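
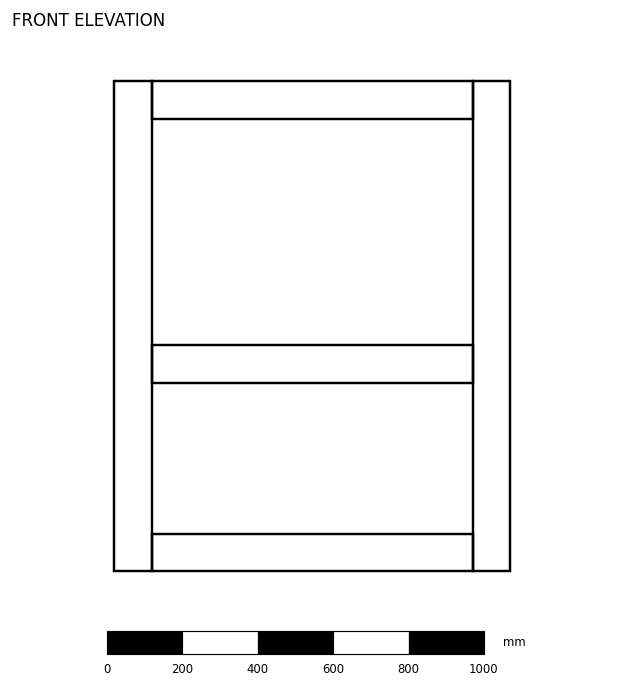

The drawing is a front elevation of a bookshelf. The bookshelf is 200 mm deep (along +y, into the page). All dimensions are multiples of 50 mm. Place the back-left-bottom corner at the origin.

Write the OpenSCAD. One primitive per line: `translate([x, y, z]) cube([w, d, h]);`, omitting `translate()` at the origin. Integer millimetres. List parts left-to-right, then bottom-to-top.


cube([100, 200, 1300]);
translate([100, 0, 0]) cube([850, 200, 100]);
translate([100, 0, 500]) cube([850, 200, 100]);
translate([100, 0, 1200]) cube([850, 200, 100]);
translate([950, 0, 0]) cube([100, 200, 1300]);


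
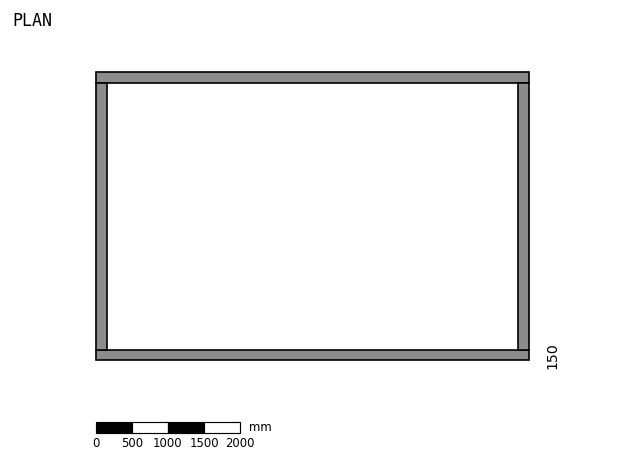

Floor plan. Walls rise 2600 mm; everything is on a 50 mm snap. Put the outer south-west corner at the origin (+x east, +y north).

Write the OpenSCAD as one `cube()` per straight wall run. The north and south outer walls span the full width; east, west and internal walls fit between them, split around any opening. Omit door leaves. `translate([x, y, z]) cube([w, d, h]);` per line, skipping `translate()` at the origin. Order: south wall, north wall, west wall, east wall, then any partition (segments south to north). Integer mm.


cube([6000, 150, 2600]);
translate([0, 3850, 0]) cube([6000, 150, 2600]);
translate([0, 150, 0]) cube([150, 3700, 2600]);
translate([5850, 150, 0]) cube([150, 3700, 2600]);


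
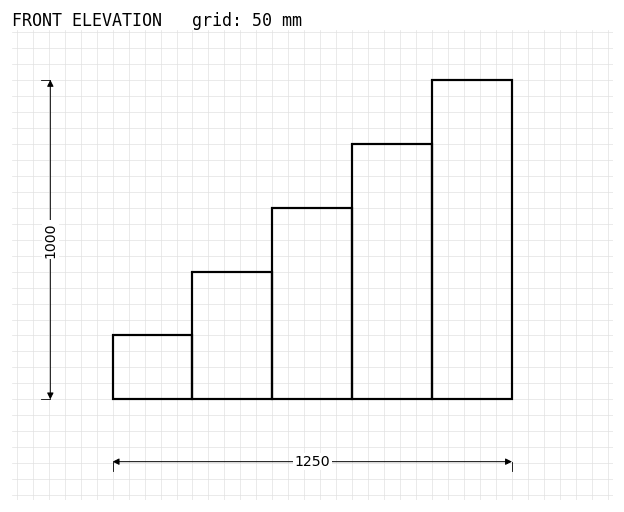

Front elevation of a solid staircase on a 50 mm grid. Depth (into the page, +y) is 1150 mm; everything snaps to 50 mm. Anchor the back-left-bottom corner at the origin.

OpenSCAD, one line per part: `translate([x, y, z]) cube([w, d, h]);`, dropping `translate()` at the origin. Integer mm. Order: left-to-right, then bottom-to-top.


cube([250, 1150, 200]);
translate([250, 0, 0]) cube([250, 1150, 400]);
translate([500, 0, 0]) cube([250, 1150, 600]);
translate([750, 0, 0]) cube([250, 1150, 800]);
translate([1000, 0, 0]) cube([250, 1150, 1000]);


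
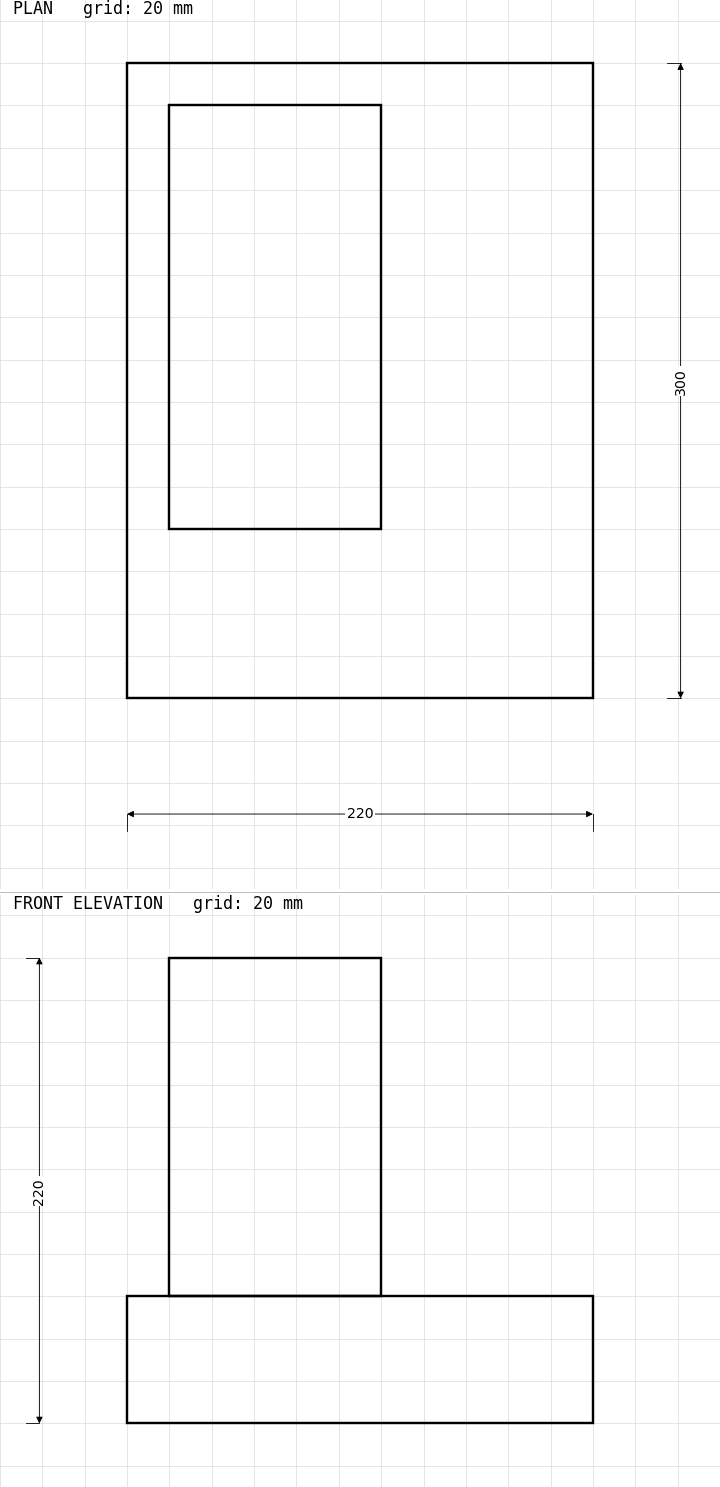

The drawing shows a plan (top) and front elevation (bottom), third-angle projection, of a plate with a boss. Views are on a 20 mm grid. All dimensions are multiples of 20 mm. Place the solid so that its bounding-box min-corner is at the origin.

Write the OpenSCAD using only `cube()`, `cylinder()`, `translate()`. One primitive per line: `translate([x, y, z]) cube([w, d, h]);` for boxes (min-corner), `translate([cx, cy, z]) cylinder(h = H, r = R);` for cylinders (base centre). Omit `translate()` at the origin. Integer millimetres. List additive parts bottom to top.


cube([220, 300, 60]);
translate([20, 80, 60]) cube([100, 200, 160]);


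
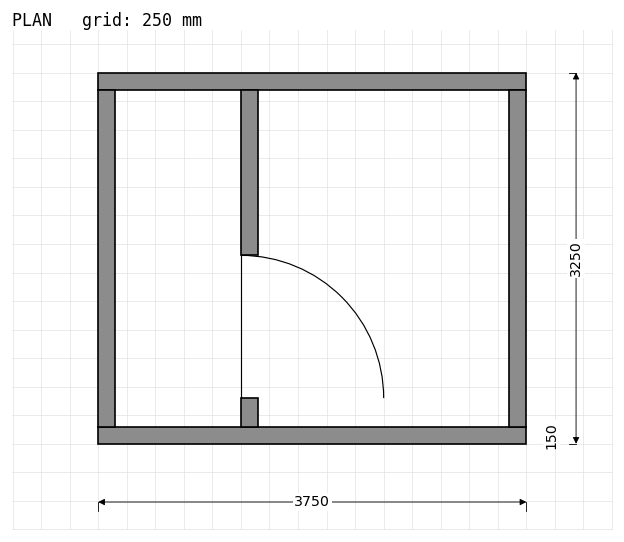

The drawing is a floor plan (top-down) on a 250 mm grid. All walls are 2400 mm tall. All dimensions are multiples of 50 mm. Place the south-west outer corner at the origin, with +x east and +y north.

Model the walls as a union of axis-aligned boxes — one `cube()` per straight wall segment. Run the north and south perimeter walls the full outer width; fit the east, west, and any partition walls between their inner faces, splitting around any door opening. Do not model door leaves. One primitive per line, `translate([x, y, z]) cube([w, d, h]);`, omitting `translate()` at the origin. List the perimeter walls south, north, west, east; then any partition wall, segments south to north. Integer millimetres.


cube([3750, 150, 2400]);
translate([0, 3100, 0]) cube([3750, 150, 2400]);
translate([0, 150, 0]) cube([150, 2950, 2400]);
translate([3600, 150, 0]) cube([150, 2950, 2400]);
translate([1250, 150, 0]) cube([150, 250, 2400]);
translate([1250, 1650, 0]) cube([150, 1450, 2400]);


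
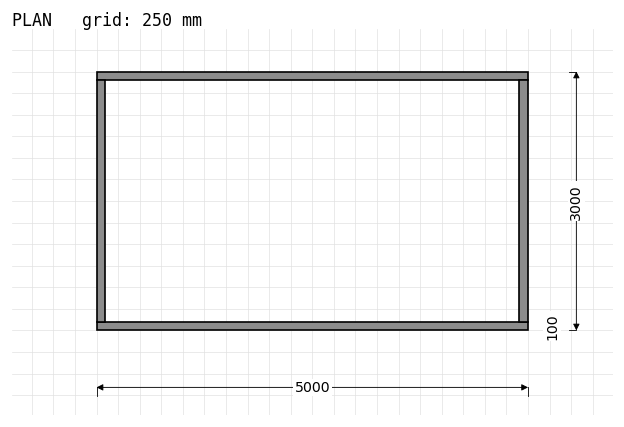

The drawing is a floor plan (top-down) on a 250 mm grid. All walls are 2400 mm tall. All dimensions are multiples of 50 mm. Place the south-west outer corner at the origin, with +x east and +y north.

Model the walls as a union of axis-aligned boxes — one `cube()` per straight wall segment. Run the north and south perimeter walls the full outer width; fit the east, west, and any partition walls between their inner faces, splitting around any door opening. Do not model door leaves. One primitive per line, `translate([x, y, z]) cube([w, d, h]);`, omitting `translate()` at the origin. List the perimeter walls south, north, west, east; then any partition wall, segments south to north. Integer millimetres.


cube([5000, 100, 2400]);
translate([0, 2900, 0]) cube([5000, 100, 2400]);
translate([0, 100, 0]) cube([100, 2800, 2400]);
translate([4900, 100, 0]) cube([100, 2800, 2400]);


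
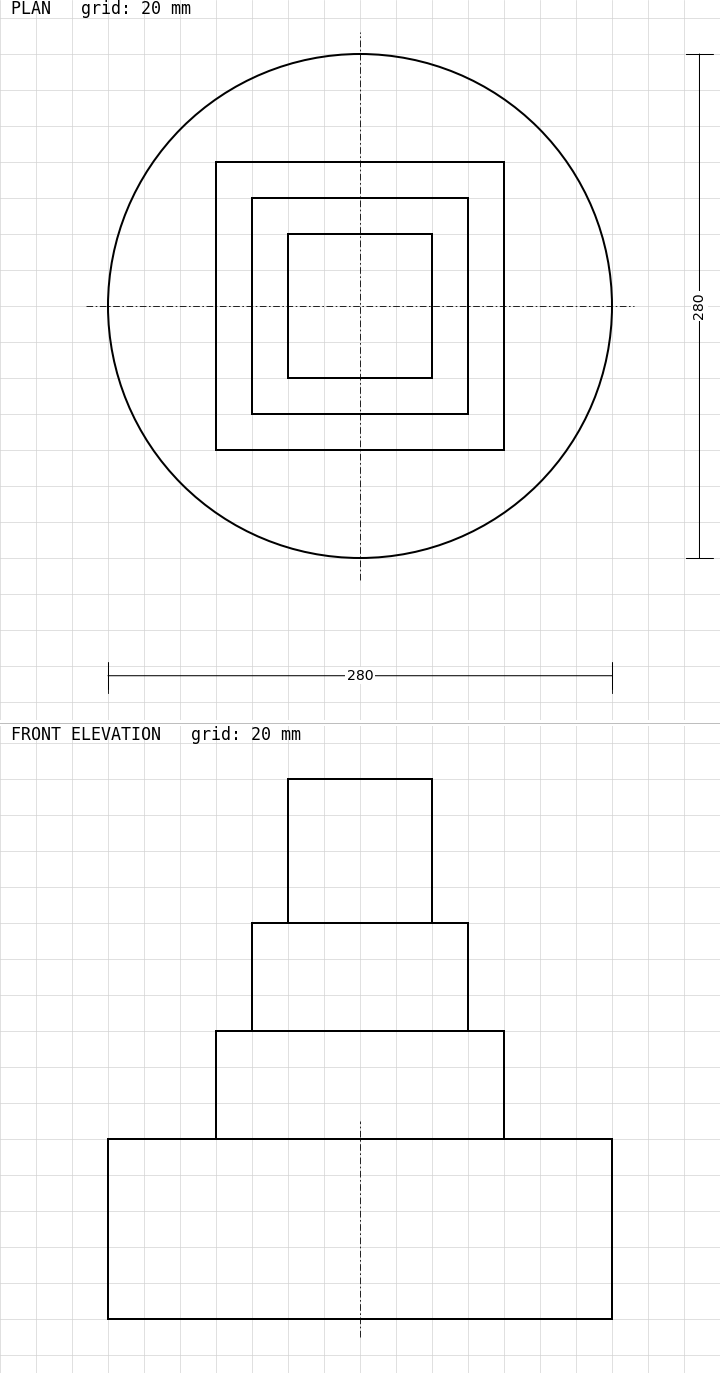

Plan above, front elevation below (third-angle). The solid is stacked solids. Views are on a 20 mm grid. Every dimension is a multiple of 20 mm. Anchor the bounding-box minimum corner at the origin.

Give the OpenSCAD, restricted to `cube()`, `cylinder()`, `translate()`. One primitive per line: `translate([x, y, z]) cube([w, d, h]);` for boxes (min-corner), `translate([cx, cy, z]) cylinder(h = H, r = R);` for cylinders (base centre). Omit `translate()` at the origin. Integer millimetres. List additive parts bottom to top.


translate([140, 140, 0]) cylinder(h = 100, r = 140);
translate([60, 60, 100]) cube([160, 160, 60]);
translate([80, 80, 160]) cube([120, 120, 60]);
translate([100, 100, 220]) cube([80, 80, 80]);


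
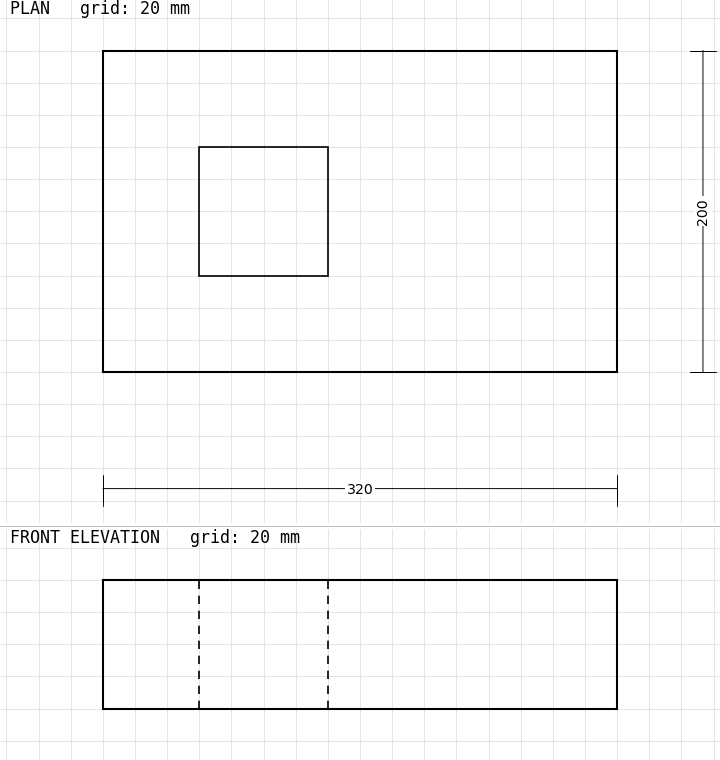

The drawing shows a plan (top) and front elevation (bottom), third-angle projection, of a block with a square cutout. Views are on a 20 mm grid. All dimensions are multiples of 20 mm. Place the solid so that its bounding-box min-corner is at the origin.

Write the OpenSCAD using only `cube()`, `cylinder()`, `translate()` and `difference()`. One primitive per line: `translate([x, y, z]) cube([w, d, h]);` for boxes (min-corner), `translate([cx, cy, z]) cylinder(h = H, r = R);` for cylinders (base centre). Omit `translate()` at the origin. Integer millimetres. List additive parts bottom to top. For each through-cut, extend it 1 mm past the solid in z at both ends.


difference() {
  cube([320, 200, 80]);
  translate([60, 60, -1]) cube([80, 80, 82]);
}


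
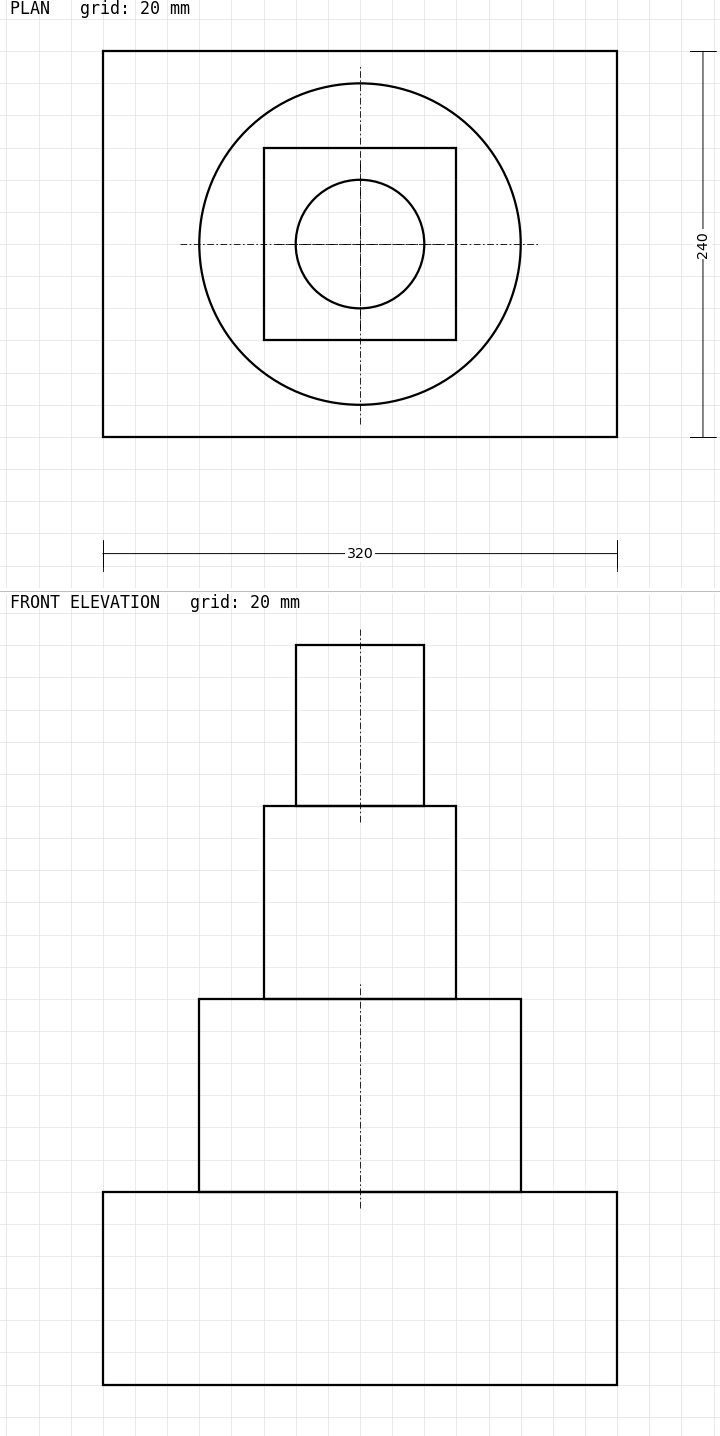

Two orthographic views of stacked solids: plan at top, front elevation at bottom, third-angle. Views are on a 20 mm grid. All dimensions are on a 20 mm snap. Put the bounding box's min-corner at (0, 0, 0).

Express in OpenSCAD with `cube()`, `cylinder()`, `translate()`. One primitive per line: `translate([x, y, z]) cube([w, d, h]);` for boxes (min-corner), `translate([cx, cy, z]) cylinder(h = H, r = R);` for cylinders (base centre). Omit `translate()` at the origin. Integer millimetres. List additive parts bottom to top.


cube([320, 240, 120]);
translate([160, 120, 120]) cylinder(h = 120, r = 100);
translate([100, 60, 240]) cube([120, 120, 120]);
translate([160, 120, 360]) cylinder(h = 100, r = 40);


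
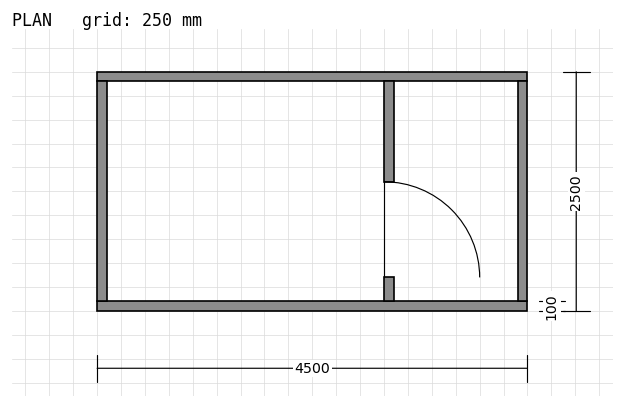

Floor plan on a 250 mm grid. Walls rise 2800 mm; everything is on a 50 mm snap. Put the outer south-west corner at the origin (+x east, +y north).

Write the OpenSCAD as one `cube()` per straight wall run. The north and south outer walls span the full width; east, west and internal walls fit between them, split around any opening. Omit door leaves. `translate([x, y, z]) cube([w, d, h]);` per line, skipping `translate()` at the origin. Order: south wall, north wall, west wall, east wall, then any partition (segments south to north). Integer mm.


cube([4500, 100, 2800]);
translate([0, 2400, 0]) cube([4500, 100, 2800]);
translate([0, 100, 0]) cube([100, 2300, 2800]);
translate([4400, 100, 0]) cube([100, 2300, 2800]);
translate([3000, 100, 0]) cube([100, 250, 2800]);
translate([3000, 1350, 0]) cube([100, 1050, 2800]);


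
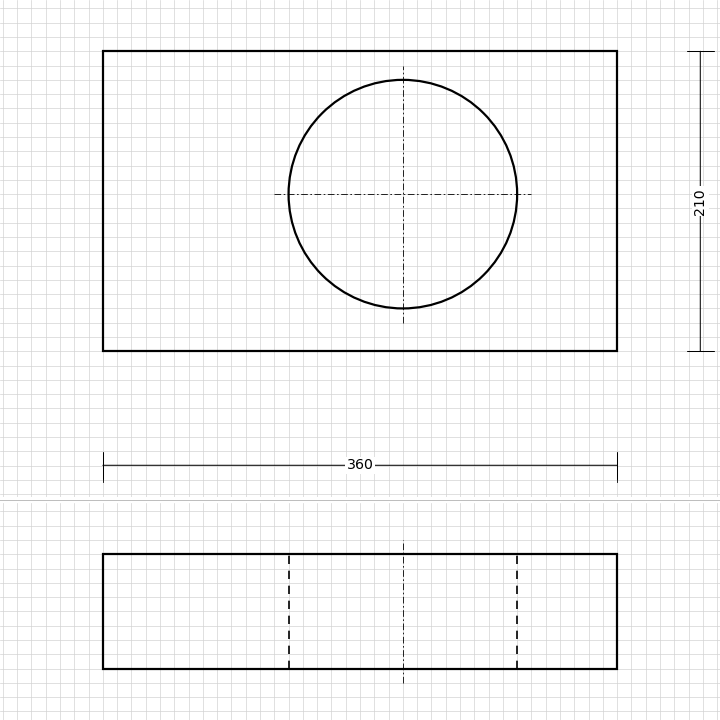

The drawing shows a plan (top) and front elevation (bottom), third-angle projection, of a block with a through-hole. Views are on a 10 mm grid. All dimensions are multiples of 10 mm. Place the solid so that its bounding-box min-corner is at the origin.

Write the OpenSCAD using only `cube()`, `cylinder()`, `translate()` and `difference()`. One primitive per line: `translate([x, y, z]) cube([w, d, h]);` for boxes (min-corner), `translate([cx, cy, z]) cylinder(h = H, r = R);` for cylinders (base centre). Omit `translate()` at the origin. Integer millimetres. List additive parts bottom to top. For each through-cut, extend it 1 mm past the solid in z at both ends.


difference() {
  cube([360, 210, 80]);
  translate([210, 110, -1]) cylinder(h = 82, r = 80);
}


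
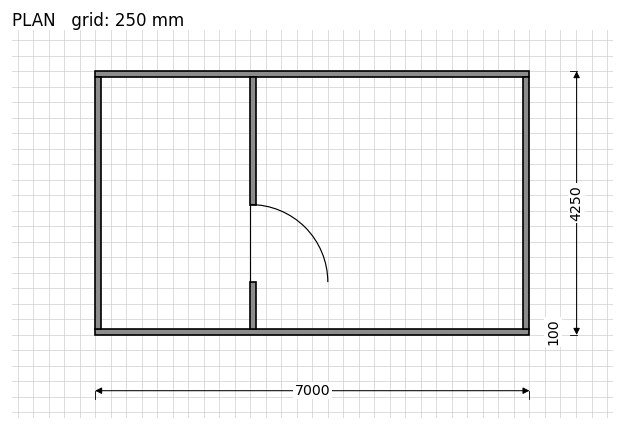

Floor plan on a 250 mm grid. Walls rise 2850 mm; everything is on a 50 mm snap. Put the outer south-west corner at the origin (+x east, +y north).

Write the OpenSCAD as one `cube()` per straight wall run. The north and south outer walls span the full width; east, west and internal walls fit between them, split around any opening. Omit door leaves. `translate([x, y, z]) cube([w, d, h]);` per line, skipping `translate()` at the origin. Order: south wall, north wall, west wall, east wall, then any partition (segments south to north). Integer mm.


cube([7000, 100, 2850]);
translate([0, 4150, 0]) cube([7000, 100, 2850]);
translate([0, 100, 0]) cube([100, 4050, 2850]);
translate([6900, 100, 0]) cube([100, 4050, 2850]);
translate([2500, 100, 0]) cube([100, 750, 2850]);
translate([2500, 2100, 0]) cube([100, 2050, 2850]);


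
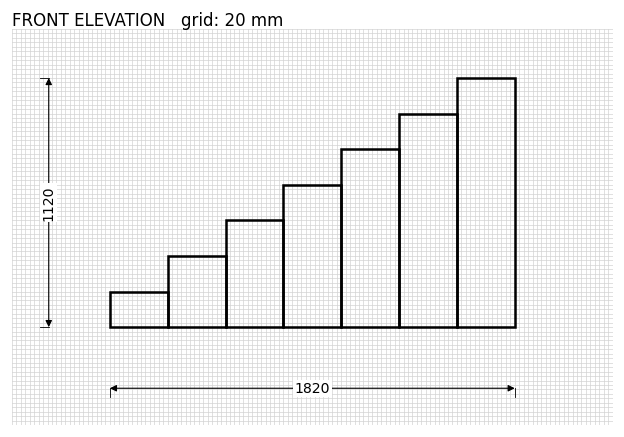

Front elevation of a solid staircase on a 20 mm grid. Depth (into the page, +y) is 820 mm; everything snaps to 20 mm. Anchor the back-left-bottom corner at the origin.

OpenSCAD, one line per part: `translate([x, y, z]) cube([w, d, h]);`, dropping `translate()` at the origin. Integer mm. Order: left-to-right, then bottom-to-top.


cube([260, 820, 160]);
translate([260, 0, 0]) cube([260, 820, 320]);
translate([520, 0, 0]) cube([260, 820, 480]);
translate([780, 0, 0]) cube([260, 820, 640]);
translate([1040, 0, 0]) cube([260, 820, 800]);
translate([1300, 0, 0]) cube([260, 820, 960]);
translate([1560, 0, 0]) cube([260, 820, 1120]);


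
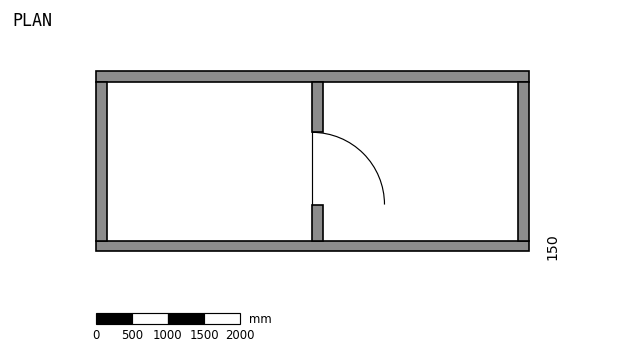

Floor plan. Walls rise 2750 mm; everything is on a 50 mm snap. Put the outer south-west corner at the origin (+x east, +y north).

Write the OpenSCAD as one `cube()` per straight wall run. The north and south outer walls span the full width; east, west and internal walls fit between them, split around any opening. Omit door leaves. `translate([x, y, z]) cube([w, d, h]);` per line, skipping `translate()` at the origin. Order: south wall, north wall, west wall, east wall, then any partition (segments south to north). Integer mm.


cube([6000, 150, 2750]);
translate([0, 2350, 0]) cube([6000, 150, 2750]);
translate([0, 150, 0]) cube([150, 2200, 2750]);
translate([5850, 150, 0]) cube([150, 2200, 2750]);
translate([3000, 150, 0]) cube([150, 500, 2750]);
translate([3000, 1650, 0]) cube([150, 700, 2750]);


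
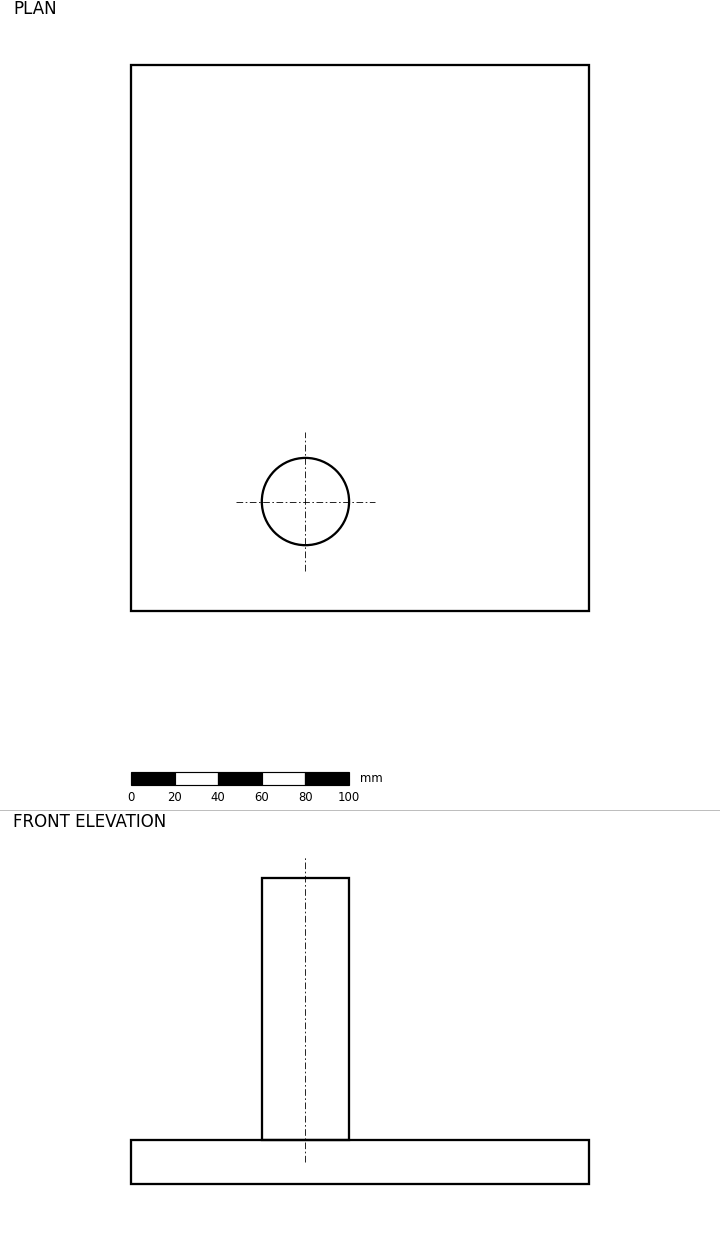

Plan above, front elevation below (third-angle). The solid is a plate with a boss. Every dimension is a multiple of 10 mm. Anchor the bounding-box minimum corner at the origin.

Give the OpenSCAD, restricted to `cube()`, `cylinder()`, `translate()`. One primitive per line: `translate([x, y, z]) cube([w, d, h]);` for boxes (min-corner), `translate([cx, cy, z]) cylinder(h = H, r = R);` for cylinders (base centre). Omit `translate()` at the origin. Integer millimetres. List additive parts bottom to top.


cube([210, 250, 20]);
translate([80, 50, 20]) cylinder(h = 120, r = 20);


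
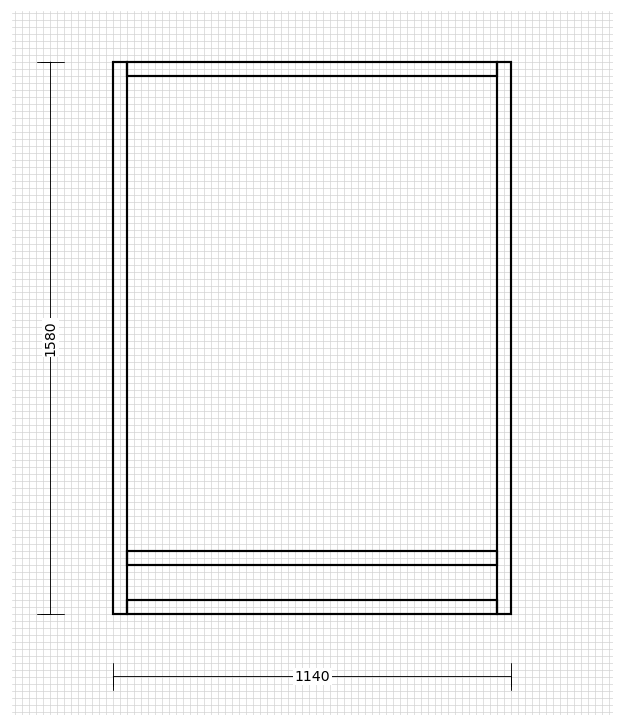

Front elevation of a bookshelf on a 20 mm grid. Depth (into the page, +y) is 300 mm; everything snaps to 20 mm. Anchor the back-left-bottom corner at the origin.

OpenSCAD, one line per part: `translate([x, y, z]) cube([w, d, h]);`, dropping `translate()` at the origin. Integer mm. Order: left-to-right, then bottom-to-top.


cube([40, 300, 1580]);
translate([40, 0, 0]) cube([1060, 300, 40]);
translate([40, 0, 140]) cube([1060, 300, 40]);
translate([40, 0, 1540]) cube([1060, 300, 40]);
translate([1100, 0, 0]) cube([40, 300, 1580]);


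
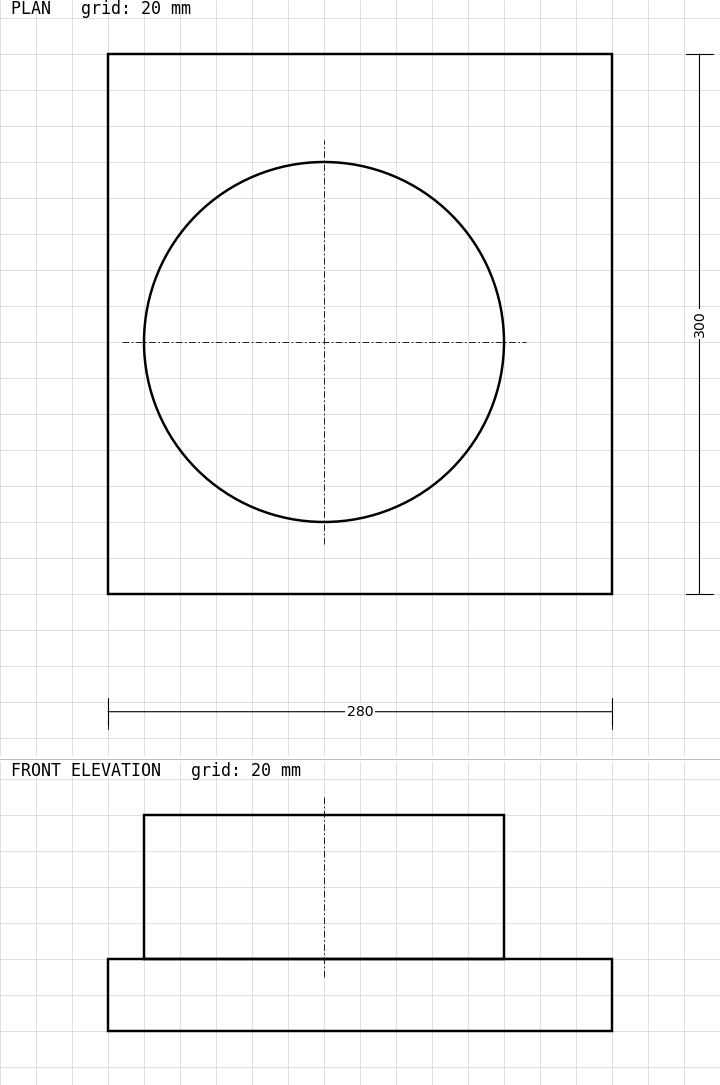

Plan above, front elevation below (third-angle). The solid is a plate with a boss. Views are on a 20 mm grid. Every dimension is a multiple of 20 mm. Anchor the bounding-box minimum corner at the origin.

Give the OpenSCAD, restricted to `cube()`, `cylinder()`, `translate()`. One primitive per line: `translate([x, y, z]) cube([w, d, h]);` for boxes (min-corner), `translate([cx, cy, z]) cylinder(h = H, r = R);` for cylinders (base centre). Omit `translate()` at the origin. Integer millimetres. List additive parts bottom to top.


cube([280, 300, 40]);
translate([120, 140, 40]) cylinder(h = 80, r = 100);


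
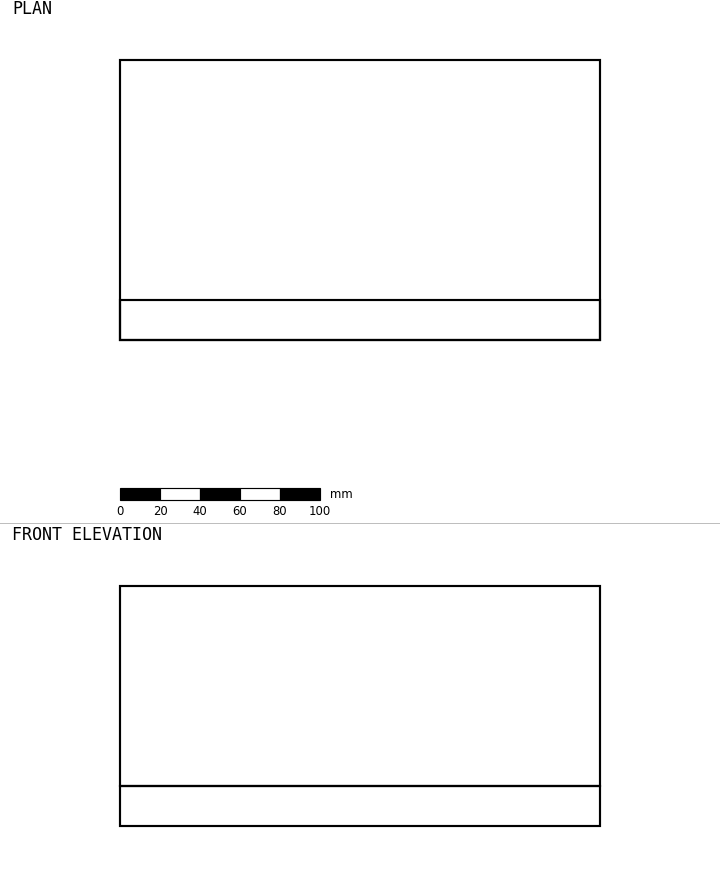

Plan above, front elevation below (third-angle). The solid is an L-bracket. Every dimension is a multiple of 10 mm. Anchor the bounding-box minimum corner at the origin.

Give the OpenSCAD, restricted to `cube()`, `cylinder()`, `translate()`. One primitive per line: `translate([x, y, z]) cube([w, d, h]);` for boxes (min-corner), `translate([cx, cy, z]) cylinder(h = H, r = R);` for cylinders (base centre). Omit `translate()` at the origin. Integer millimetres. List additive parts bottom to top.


cube([240, 140, 20]);
translate([0, 0, 20]) cube([240, 20, 100]);


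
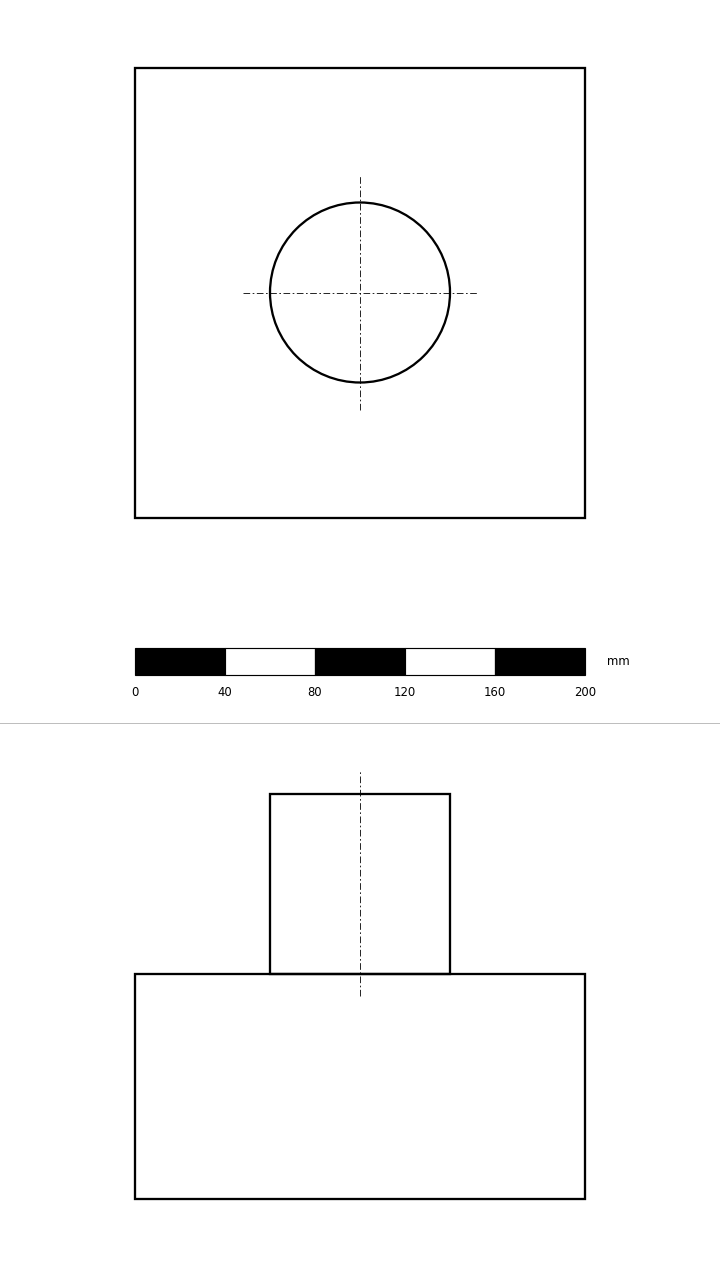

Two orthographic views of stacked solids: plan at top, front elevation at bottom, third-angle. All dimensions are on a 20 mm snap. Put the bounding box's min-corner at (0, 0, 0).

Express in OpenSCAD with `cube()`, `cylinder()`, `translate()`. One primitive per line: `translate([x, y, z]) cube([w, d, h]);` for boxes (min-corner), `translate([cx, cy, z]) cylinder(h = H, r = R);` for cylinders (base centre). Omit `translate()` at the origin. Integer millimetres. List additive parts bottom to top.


cube([200, 200, 100]);
translate([100, 100, 100]) cylinder(h = 80, r = 40);


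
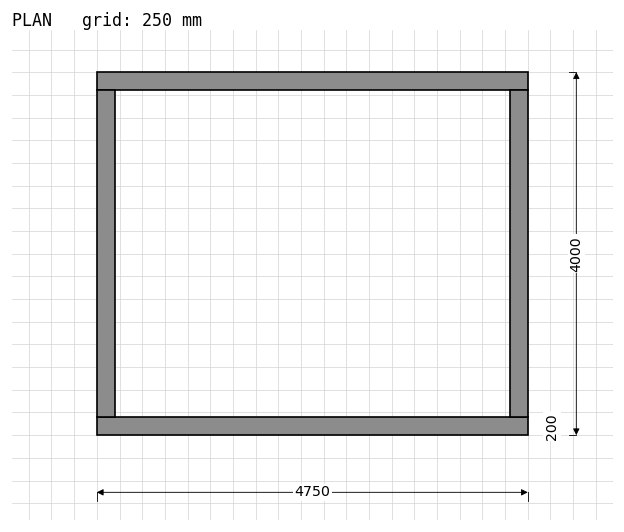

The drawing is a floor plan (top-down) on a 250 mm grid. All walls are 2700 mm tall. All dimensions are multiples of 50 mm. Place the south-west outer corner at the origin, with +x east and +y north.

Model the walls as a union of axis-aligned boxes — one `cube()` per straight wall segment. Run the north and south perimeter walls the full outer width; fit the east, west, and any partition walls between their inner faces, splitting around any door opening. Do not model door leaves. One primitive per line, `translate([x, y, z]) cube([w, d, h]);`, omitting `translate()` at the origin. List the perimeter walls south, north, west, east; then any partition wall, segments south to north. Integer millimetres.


cube([4750, 200, 2700]);
translate([0, 3800, 0]) cube([4750, 200, 2700]);
translate([0, 200, 0]) cube([200, 3600, 2700]);
translate([4550, 200, 0]) cube([200, 3600, 2700]);


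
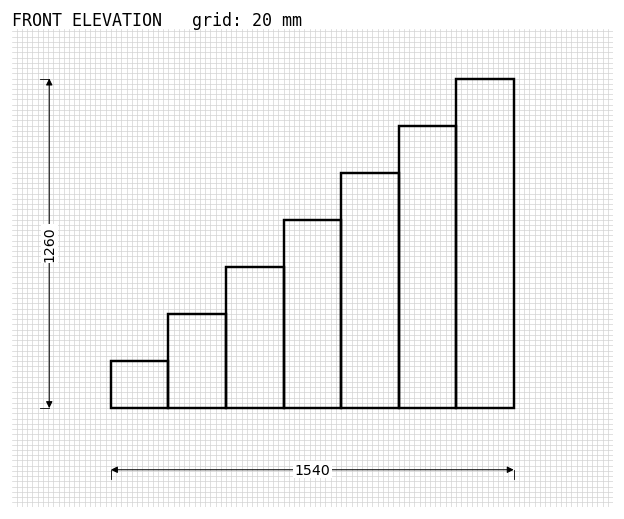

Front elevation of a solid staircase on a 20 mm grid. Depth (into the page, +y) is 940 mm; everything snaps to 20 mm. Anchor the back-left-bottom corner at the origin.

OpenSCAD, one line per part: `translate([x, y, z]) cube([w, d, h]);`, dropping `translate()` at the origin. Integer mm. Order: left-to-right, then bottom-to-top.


cube([220, 940, 180]);
translate([220, 0, 0]) cube([220, 940, 360]);
translate([440, 0, 0]) cube([220, 940, 540]);
translate([660, 0, 0]) cube([220, 940, 720]);
translate([880, 0, 0]) cube([220, 940, 900]);
translate([1100, 0, 0]) cube([220, 940, 1080]);
translate([1320, 0, 0]) cube([220, 940, 1260]);


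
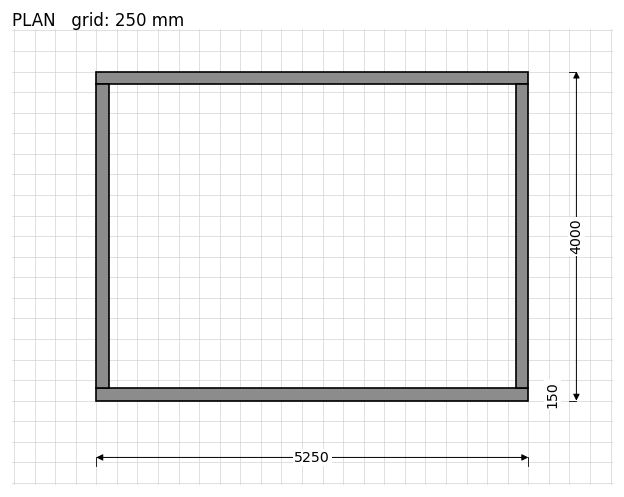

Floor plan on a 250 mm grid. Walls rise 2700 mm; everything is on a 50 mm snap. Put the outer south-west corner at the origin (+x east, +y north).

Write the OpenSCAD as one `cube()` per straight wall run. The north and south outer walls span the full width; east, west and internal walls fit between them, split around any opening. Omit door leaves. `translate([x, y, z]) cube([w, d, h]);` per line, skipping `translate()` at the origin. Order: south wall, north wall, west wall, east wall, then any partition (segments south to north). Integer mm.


cube([5250, 150, 2700]);
translate([0, 3850, 0]) cube([5250, 150, 2700]);
translate([0, 150, 0]) cube([150, 3700, 2700]);
translate([5100, 150, 0]) cube([150, 3700, 2700]);


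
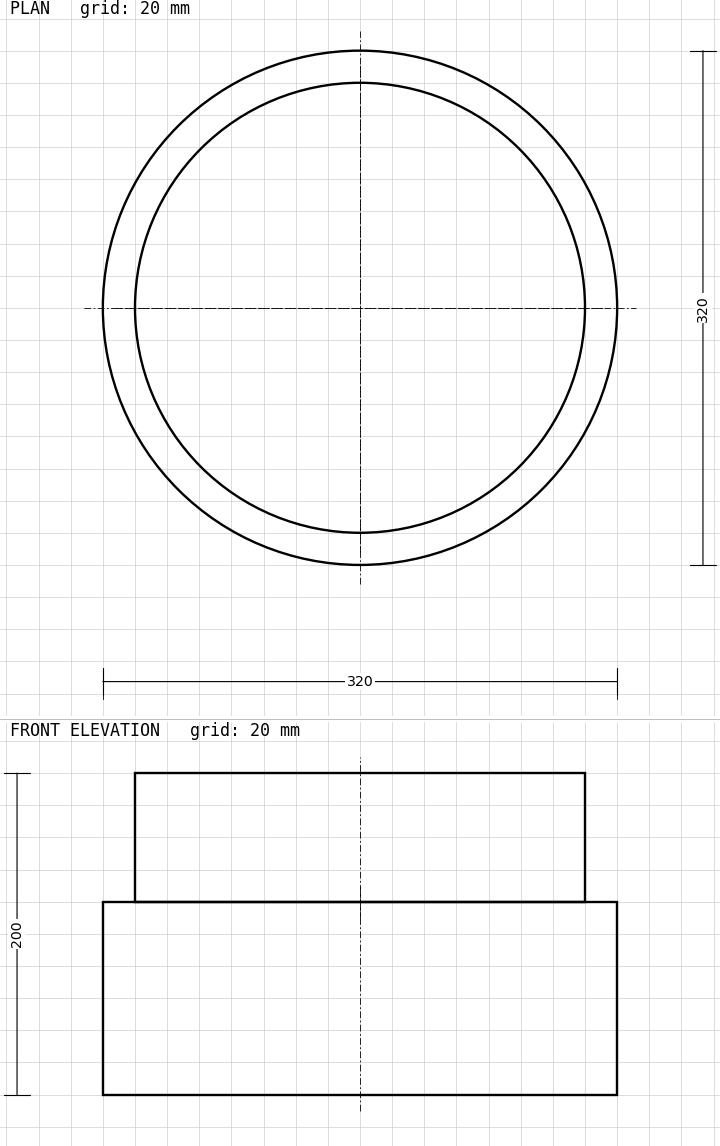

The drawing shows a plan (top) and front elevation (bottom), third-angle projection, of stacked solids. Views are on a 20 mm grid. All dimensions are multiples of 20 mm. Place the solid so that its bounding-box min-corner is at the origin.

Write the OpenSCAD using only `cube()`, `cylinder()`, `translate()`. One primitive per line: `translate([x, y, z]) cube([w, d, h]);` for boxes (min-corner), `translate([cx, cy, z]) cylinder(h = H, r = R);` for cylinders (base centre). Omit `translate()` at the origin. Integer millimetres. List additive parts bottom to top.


translate([160, 160, 0]) cylinder(h = 120, r = 160);
translate([160, 160, 120]) cylinder(h = 80, r = 140);


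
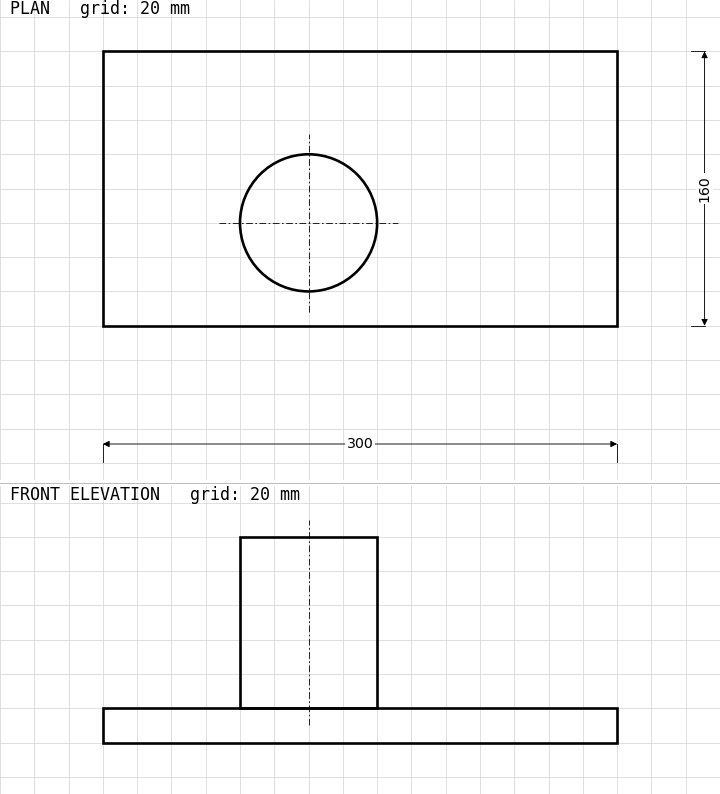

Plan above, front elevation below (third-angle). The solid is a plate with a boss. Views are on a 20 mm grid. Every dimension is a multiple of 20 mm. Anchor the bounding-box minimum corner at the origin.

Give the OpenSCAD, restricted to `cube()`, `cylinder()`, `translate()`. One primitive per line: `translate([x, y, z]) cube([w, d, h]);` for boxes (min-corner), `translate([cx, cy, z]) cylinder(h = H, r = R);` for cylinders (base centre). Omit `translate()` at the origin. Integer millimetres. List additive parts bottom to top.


cube([300, 160, 20]);
translate([120, 60, 20]) cylinder(h = 100, r = 40);


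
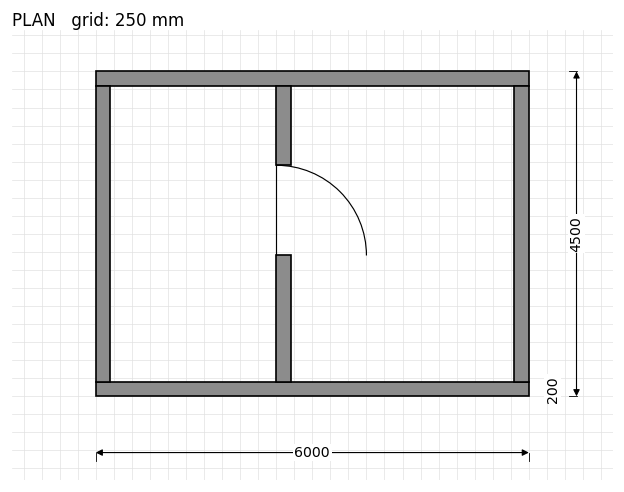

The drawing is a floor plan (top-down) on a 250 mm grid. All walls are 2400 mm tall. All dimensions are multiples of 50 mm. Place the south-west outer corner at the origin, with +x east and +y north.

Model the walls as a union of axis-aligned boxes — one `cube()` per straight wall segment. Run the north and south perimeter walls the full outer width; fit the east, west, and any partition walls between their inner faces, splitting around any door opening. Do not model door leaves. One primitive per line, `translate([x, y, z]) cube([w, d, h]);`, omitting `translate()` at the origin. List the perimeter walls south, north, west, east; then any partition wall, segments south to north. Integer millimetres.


cube([6000, 200, 2400]);
translate([0, 4300, 0]) cube([6000, 200, 2400]);
translate([0, 200, 0]) cube([200, 4100, 2400]);
translate([5800, 200, 0]) cube([200, 4100, 2400]);
translate([2500, 200, 0]) cube([200, 1750, 2400]);
translate([2500, 3200, 0]) cube([200, 1100, 2400]);


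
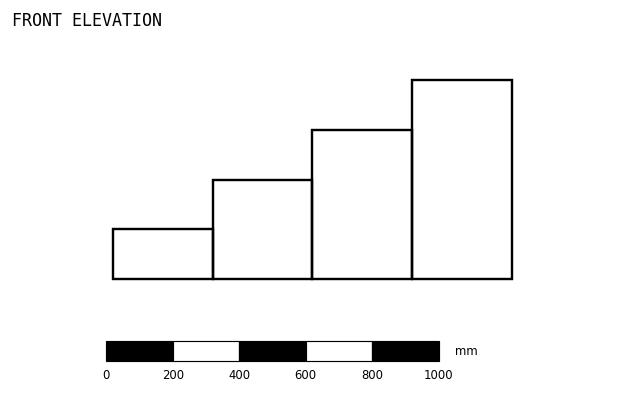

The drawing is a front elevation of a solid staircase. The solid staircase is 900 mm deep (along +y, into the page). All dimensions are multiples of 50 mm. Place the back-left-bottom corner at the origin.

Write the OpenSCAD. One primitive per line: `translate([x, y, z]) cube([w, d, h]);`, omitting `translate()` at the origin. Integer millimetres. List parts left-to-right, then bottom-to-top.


cube([300, 900, 150]);
translate([300, 0, 0]) cube([300, 900, 300]);
translate([600, 0, 0]) cube([300, 900, 450]);
translate([900, 0, 0]) cube([300, 900, 600]);


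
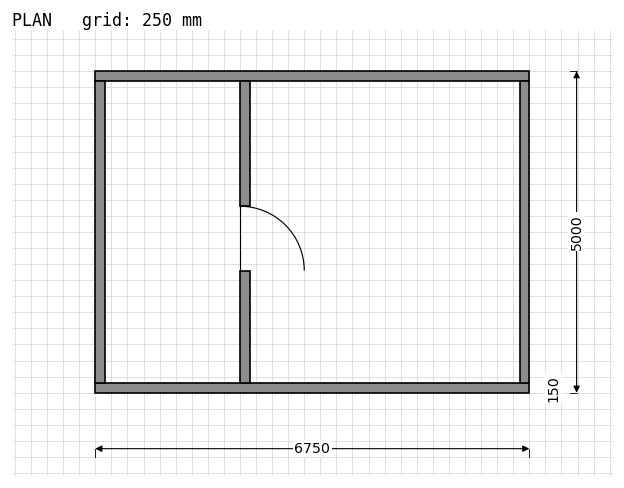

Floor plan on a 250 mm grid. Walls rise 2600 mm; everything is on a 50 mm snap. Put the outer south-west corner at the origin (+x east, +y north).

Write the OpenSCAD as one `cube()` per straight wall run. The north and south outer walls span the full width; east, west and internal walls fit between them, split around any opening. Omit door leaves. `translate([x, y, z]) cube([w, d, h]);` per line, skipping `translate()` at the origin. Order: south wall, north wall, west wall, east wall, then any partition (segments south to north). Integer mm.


cube([6750, 150, 2600]);
translate([0, 4850, 0]) cube([6750, 150, 2600]);
translate([0, 150, 0]) cube([150, 4700, 2600]);
translate([6600, 150, 0]) cube([150, 4700, 2600]);
translate([2250, 150, 0]) cube([150, 1750, 2600]);
translate([2250, 2900, 0]) cube([150, 1950, 2600]);


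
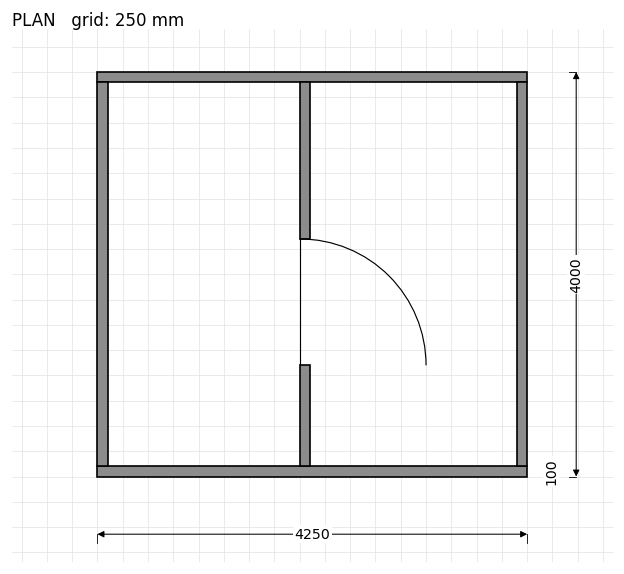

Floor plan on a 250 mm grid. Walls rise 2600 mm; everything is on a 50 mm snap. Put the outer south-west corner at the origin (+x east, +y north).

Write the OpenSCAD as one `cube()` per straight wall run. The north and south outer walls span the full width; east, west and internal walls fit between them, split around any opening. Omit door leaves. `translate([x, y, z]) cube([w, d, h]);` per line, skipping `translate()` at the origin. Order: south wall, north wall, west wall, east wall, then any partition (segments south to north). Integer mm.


cube([4250, 100, 2600]);
translate([0, 3900, 0]) cube([4250, 100, 2600]);
translate([0, 100, 0]) cube([100, 3800, 2600]);
translate([4150, 100, 0]) cube([100, 3800, 2600]);
translate([2000, 100, 0]) cube([100, 1000, 2600]);
translate([2000, 2350, 0]) cube([100, 1550, 2600]);


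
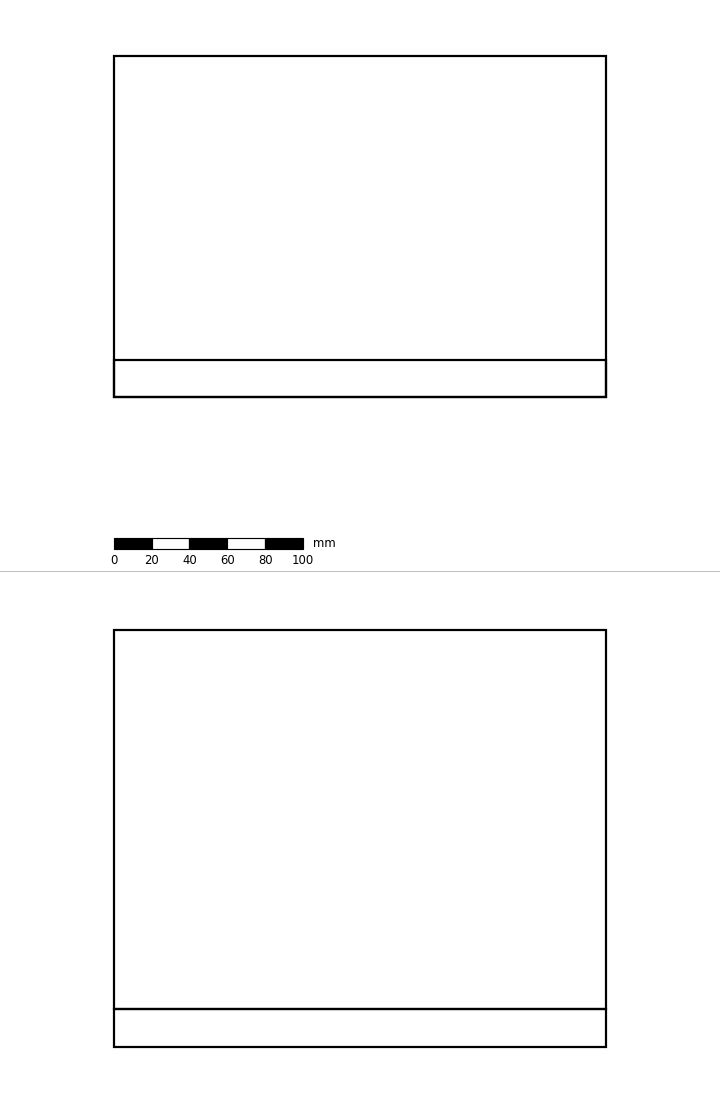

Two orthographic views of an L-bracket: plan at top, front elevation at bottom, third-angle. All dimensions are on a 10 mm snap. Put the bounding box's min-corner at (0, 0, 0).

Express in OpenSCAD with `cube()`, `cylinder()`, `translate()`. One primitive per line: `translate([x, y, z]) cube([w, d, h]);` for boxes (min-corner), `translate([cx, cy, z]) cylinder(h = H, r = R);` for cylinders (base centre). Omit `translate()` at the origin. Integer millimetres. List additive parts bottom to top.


cube([260, 180, 20]);
translate([0, 0, 20]) cube([260, 20, 200]);


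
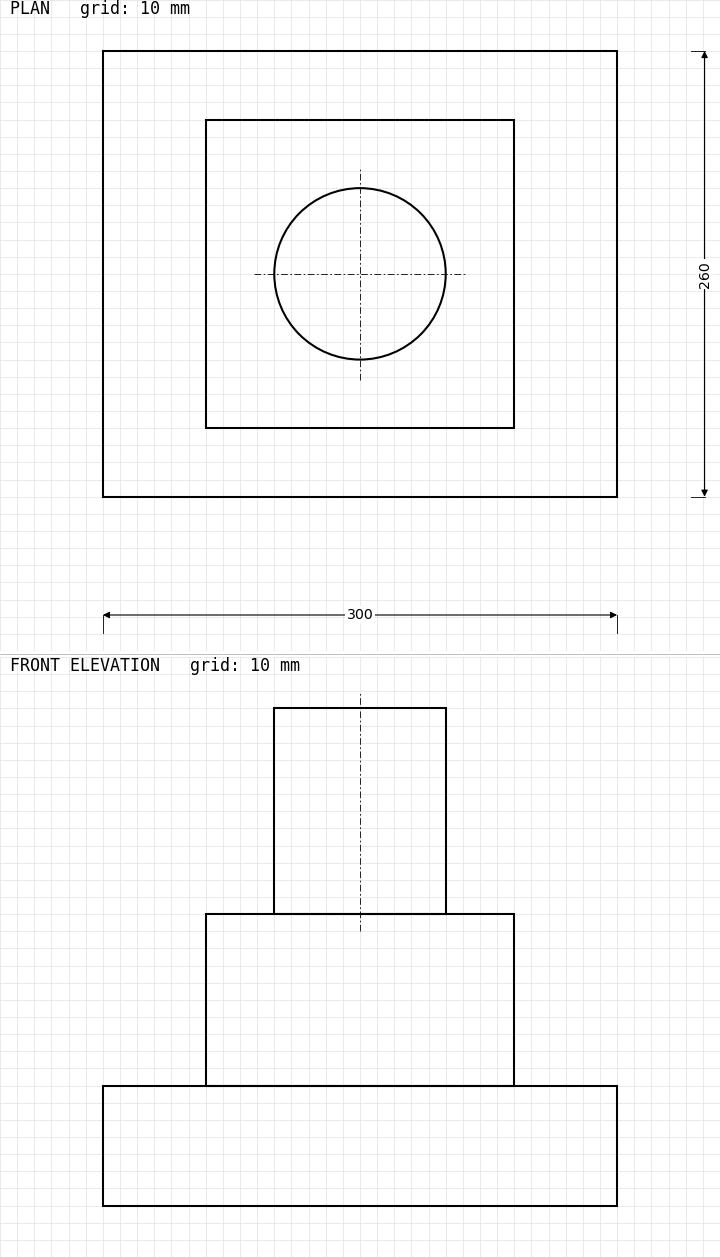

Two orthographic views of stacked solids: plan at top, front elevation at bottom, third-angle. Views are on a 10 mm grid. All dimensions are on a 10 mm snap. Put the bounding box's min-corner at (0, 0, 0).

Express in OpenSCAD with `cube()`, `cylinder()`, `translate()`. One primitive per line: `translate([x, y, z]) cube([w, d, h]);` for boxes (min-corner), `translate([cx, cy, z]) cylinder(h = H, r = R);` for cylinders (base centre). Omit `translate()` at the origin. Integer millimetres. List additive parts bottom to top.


cube([300, 260, 70]);
translate([60, 40, 70]) cube([180, 180, 100]);
translate([150, 130, 170]) cylinder(h = 120, r = 50);


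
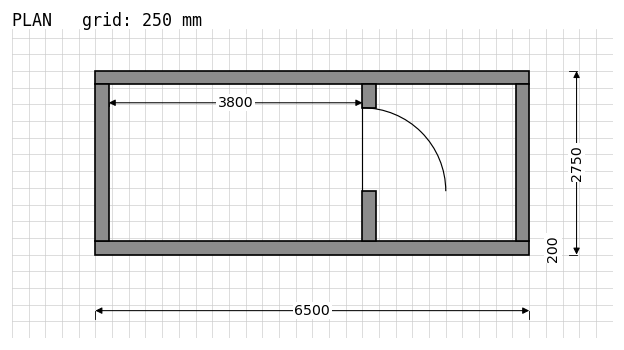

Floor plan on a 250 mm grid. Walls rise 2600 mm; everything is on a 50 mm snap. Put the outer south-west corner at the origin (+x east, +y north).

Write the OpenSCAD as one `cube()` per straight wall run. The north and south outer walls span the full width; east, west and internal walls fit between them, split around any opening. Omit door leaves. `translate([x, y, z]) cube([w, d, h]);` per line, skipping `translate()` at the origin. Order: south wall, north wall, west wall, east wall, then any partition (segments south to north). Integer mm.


cube([6500, 200, 2600]);
translate([0, 2550, 0]) cube([6500, 200, 2600]);
translate([0, 200, 0]) cube([200, 2350, 2600]);
translate([6300, 200, 0]) cube([200, 2350, 2600]);
translate([4000, 200, 0]) cube([200, 750, 2600]);
translate([4000, 2200, 0]) cube([200, 350, 2600]);


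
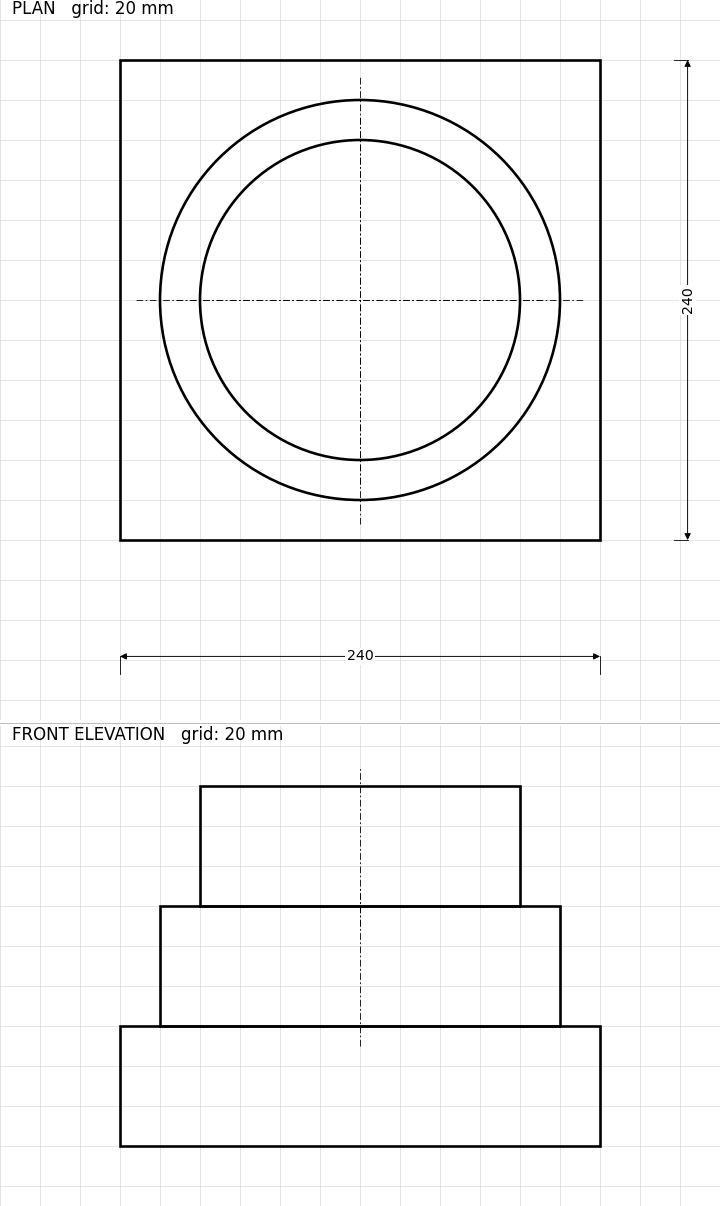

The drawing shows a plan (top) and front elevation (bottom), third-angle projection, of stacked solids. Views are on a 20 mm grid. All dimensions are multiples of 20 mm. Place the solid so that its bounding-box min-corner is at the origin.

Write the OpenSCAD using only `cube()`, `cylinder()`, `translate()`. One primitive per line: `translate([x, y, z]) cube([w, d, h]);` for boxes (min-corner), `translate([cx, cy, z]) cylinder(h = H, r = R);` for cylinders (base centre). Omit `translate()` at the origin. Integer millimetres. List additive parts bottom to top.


cube([240, 240, 60]);
translate([120, 120, 60]) cylinder(h = 60, r = 100);
translate([120, 120, 120]) cylinder(h = 60, r = 80);


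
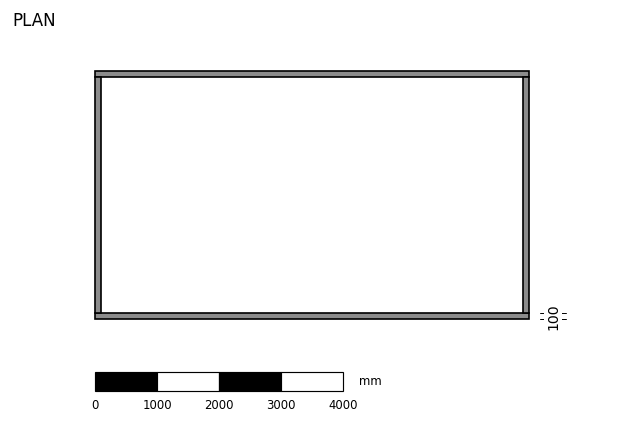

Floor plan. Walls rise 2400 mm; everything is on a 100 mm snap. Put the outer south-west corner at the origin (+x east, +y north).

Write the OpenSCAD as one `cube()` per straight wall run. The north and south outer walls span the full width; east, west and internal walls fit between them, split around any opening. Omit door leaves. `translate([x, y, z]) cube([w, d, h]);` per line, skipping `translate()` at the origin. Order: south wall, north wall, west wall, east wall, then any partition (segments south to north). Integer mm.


cube([7000, 100, 2400]);
translate([0, 3900, 0]) cube([7000, 100, 2400]);
translate([0, 100, 0]) cube([100, 3800, 2400]);
translate([6900, 100, 0]) cube([100, 3800, 2400]);


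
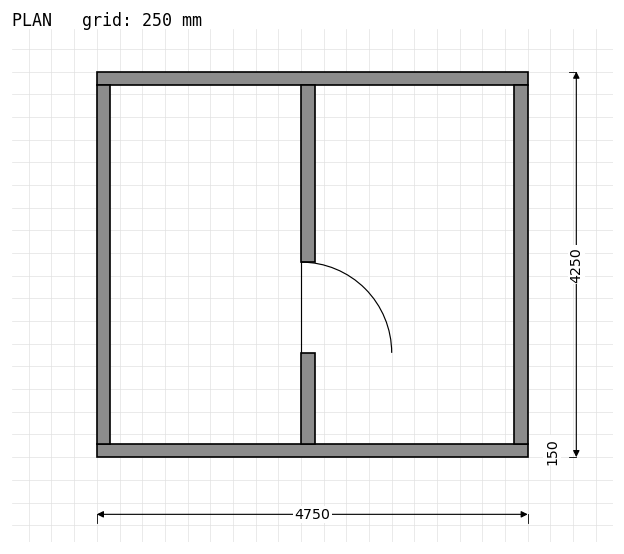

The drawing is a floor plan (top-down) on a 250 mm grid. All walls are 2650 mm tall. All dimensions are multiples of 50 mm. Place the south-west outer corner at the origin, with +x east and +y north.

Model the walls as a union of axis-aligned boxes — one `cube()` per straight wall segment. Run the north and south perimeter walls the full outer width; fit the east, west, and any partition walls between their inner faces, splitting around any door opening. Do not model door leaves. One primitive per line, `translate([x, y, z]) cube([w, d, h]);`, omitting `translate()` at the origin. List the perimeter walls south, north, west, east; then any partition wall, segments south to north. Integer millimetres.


cube([4750, 150, 2650]);
translate([0, 4100, 0]) cube([4750, 150, 2650]);
translate([0, 150, 0]) cube([150, 3950, 2650]);
translate([4600, 150, 0]) cube([150, 3950, 2650]);
translate([2250, 150, 0]) cube([150, 1000, 2650]);
translate([2250, 2150, 0]) cube([150, 1950, 2650]);


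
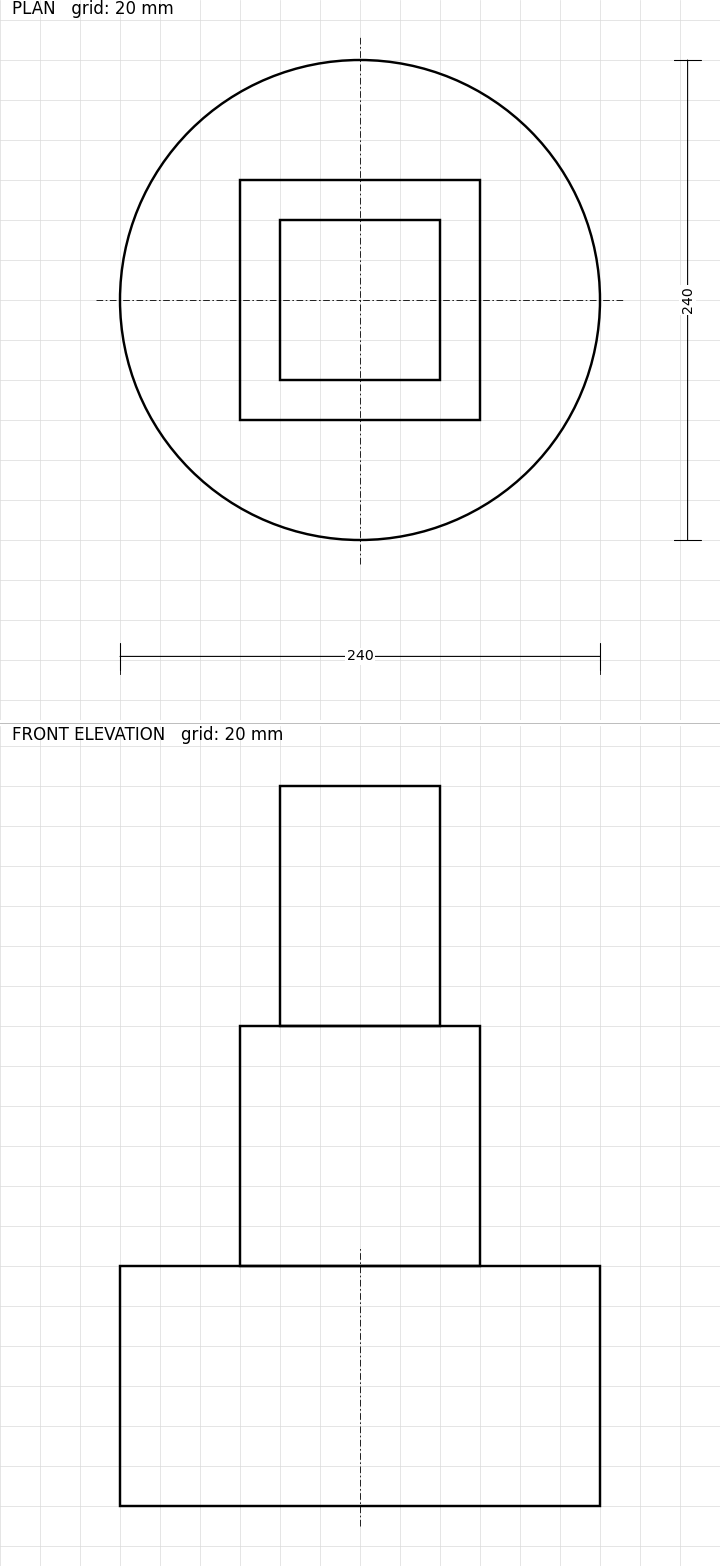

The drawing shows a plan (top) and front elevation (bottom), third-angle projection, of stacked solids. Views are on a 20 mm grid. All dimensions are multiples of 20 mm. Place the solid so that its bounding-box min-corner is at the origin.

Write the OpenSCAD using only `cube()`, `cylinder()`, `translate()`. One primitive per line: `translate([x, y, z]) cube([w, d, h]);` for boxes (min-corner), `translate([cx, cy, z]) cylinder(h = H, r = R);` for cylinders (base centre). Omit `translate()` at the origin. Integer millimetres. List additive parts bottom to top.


translate([120, 120, 0]) cylinder(h = 120, r = 120);
translate([60, 60, 120]) cube([120, 120, 120]);
translate([80, 80, 240]) cube([80, 80, 120]);


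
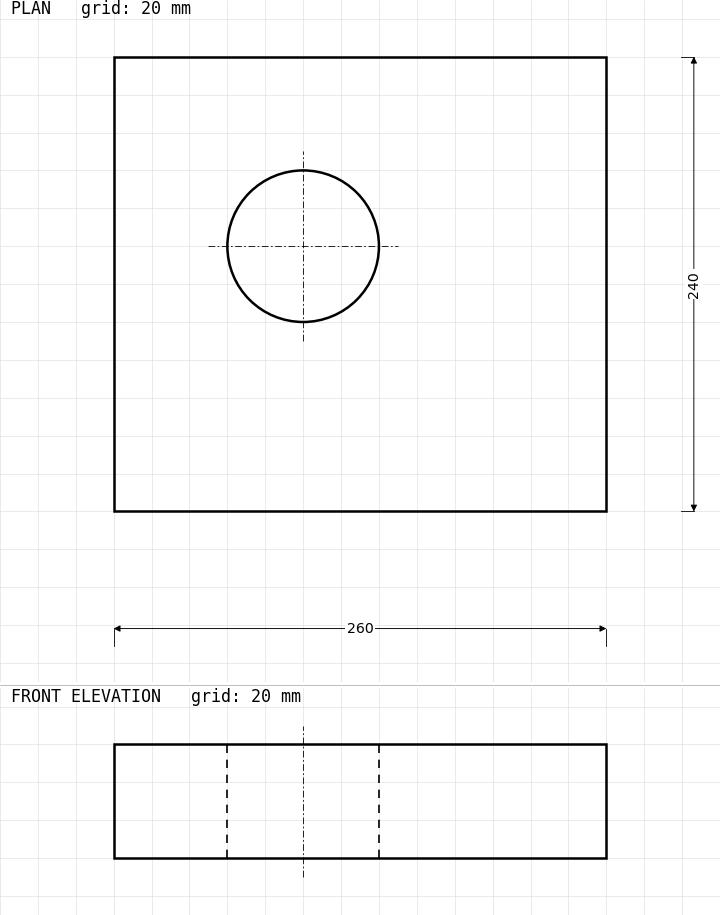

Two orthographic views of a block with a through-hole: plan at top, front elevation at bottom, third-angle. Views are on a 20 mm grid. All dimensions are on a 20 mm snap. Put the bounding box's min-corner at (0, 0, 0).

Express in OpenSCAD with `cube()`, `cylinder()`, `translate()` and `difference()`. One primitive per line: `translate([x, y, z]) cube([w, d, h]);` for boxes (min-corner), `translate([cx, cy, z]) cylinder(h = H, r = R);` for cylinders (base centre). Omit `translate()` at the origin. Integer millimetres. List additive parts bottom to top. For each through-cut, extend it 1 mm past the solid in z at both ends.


difference() {
  cube([260, 240, 60]);
  translate([100, 140, -1]) cylinder(h = 62, r = 40);
}


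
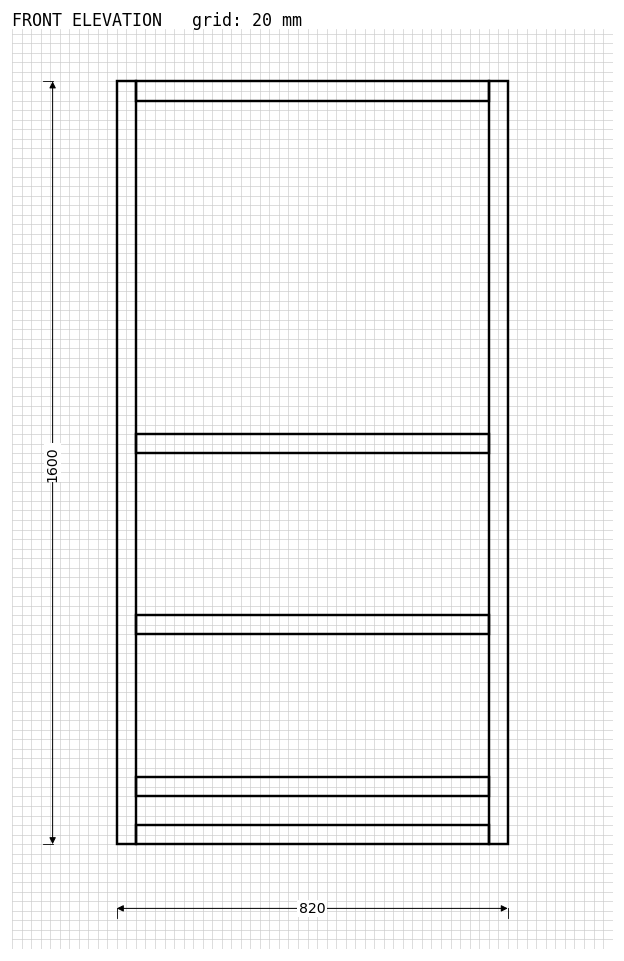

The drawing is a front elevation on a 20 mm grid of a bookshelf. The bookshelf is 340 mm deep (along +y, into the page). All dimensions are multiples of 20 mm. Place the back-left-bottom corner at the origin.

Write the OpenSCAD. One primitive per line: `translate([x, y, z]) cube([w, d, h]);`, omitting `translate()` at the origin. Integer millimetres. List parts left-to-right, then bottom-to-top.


cube([40, 340, 1600]);
translate([40, 0, 0]) cube([740, 340, 40]);
translate([40, 0, 100]) cube([740, 340, 40]);
translate([40, 0, 440]) cube([740, 340, 40]);
translate([40, 0, 820]) cube([740, 340, 40]);
translate([40, 0, 1560]) cube([740, 340, 40]);
translate([780, 0, 0]) cube([40, 340, 1600]);


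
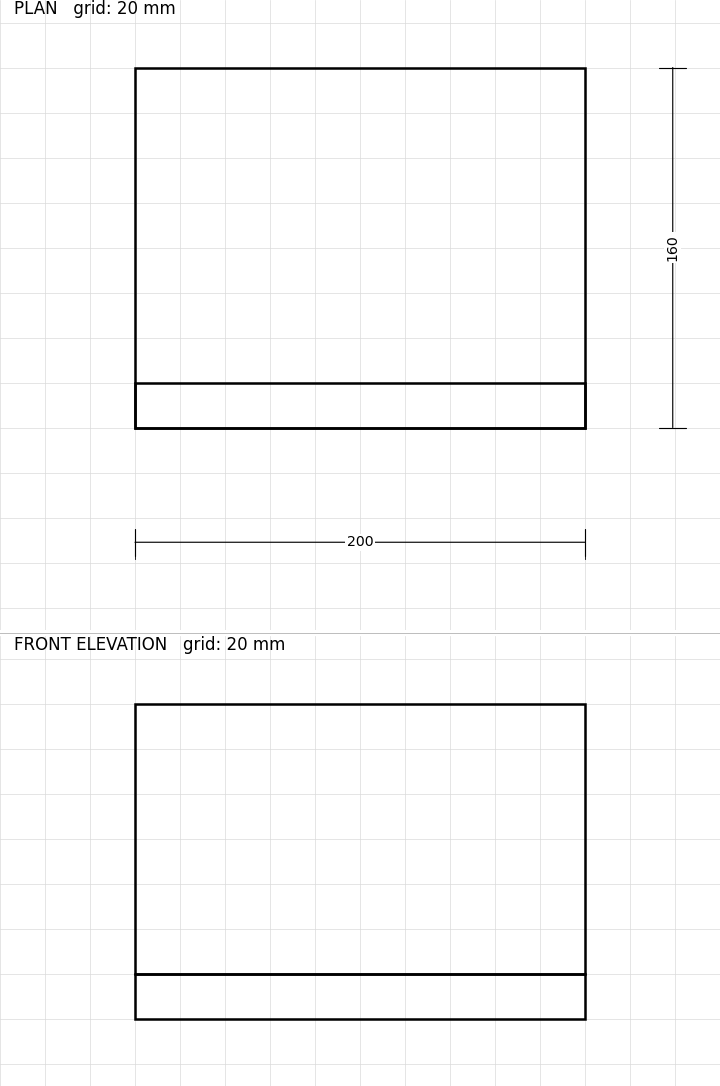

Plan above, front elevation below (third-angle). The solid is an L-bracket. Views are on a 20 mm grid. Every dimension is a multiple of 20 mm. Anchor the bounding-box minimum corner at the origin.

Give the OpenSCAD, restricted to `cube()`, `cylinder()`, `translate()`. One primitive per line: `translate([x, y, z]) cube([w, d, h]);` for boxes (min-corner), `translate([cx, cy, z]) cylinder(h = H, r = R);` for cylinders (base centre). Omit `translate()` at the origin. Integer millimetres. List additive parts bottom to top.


cube([200, 160, 20]);
translate([0, 0, 20]) cube([200, 20, 120]);


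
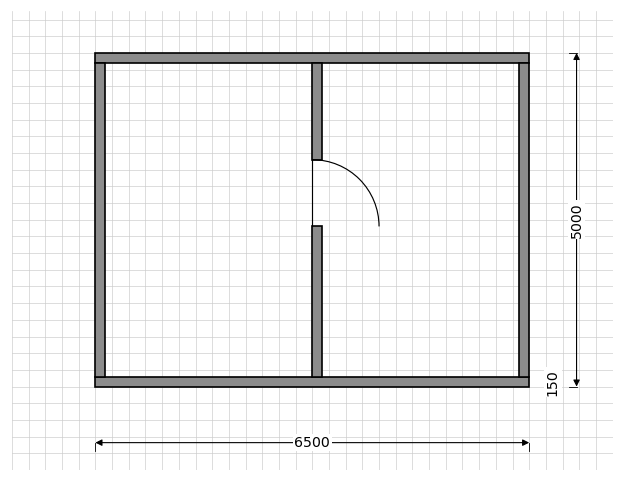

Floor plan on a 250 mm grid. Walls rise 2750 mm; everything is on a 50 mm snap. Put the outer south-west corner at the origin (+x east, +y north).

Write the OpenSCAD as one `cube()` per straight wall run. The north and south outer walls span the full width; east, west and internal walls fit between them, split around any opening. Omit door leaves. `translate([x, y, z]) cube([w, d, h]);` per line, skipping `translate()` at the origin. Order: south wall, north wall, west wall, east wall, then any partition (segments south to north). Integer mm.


cube([6500, 150, 2750]);
translate([0, 4850, 0]) cube([6500, 150, 2750]);
translate([0, 150, 0]) cube([150, 4700, 2750]);
translate([6350, 150, 0]) cube([150, 4700, 2750]);
translate([3250, 150, 0]) cube([150, 2250, 2750]);
translate([3250, 3400, 0]) cube([150, 1450, 2750]);
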